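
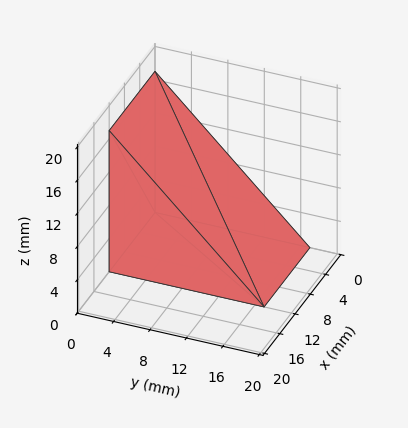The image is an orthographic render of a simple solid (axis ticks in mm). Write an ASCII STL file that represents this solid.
Reading the render: the shape is a wedge (ramp): 12 × 17 mm base, rising to 17 mm along the y=0 edge and sloping linearly to z=0 at y=17 (dimensions read to the nearest mm from the axis ticks). For the STL, each face is triangulated and given an outward normal.

solid part
  facet normal 0.0000 0.0000 -1.0000
    outer loop
      vertex 12.00 17.00 0.00
      vertex 12.00 0.00 0.00
      vertex 0.00 0.00 0.00
    endloop
  endfacet
  facet normal 0.0000 0.0000 -1.0000
    outer loop
      vertex 0.00 17.00 0.00
      vertex 12.00 17.00 0.00
      vertex 0.00 0.00 0.00
    endloop
  endfacet
  facet normal 0.0000 -1.0000 0.0000
    outer loop
      vertex 0.00 0.00 0.00
      vertex 12.00 0.00 0.00
      vertex 12.00 0.00 17.00
    endloop
  endfacet
  facet normal 0.0000 -1.0000 0.0000
    outer loop
      vertex 0.00 0.00 0.00
      vertex 12.00 0.00 17.00
      vertex 0.00 0.00 17.00
    endloop
  endfacet
  facet normal 0.0000 0.7071 0.7071
    outer loop
      vertex 0.00 0.00 17.00
      vertex 12.00 0.00 17.00
      vertex 12.00 17.00 0.00
    endloop
  endfacet
  facet normal 0.0000 0.7071 0.7071
    outer loop
      vertex 0.00 0.00 17.00
      vertex 12.00 17.00 0.00
      vertex 0.00 17.00 0.00
    endloop
  endfacet
  facet normal -1.0000 0.0000 0.0000
    outer loop
      vertex 0.00 0.00 17.00
      vertex 0.00 17.00 0.00
      vertex 0.00 0.00 0.00
    endloop
  endfacet
  facet normal 1.0000 0.0000 0.0000
    outer loop
      vertex 12.00 0.00 0.00
      vertex 12.00 17.00 0.00
      vertex 12.00 0.00 17.00
    endloop
  endfacet
endsolid part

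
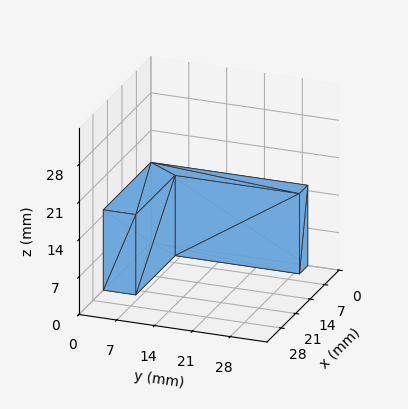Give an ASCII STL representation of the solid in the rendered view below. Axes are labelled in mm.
Reading the render: the shape is an L-shaped prism: outer 23 × 29 mm, arm thicknesses ≈ 6 mm (horizontal) and 4 mm (vertical), extruded 15 mm in z (dimensions read to the nearest mm from the axis ticks). For the STL, each face is triangulated and given an outward normal.

solid part
  facet normal 0.0000 0.0000 -1.0000
    outer loop
      vertex 23.00 6.00 0.00
      vertex 23.00 0.00 0.00
      vertex 0.00 0.00 0.00
    endloop
  endfacet
  facet normal 0.0000 0.0000 -1.0000
    outer loop
      vertex 4.00 6.00 0.00
      vertex 23.00 6.00 0.00
      vertex 0.00 0.00 0.00
    endloop
  endfacet
  facet normal 0.0000 0.0000 -1.0000
    outer loop
      vertex 4.00 29.00 0.00
      vertex 4.00 6.00 0.00
      vertex 0.00 0.00 0.00
    endloop
  endfacet
  facet normal 0.0000 0.0000 -1.0000
    outer loop
      vertex 0.00 29.00 0.00
      vertex 4.00 29.00 0.00
      vertex 0.00 0.00 0.00
    endloop
  endfacet
  facet normal 0.0000 0.0000 1.0000
    outer loop
      vertex 0.00 0.00 15.00
      vertex 23.00 0.00 15.00
      vertex 23.00 6.00 15.00
    endloop
  endfacet
  facet normal 0.0000 0.0000 1.0000
    outer loop
      vertex 0.00 0.00 15.00
      vertex 23.00 6.00 15.00
      vertex 4.00 6.00 15.00
    endloop
  endfacet
  facet normal 0.0000 0.0000 1.0000
    outer loop
      vertex 0.00 0.00 15.00
      vertex 4.00 6.00 15.00
      vertex 4.00 29.00 15.00
    endloop
  endfacet
  facet normal 0.0000 0.0000 1.0000
    outer loop
      vertex 0.00 0.00 15.00
      vertex 4.00 29.00 15.00
      vertex 0.00 29.00 15.00
    endloop
  endfacet
  facet normal 0.0000 -1.0000 0.0000
    outer loop
      vertex 0.00 0.00 0.00
      vertex 23.00 0.00 0.00
      vertex 23.00 0.00 15.00
    endloop
  endfacet
  facet normal 0.0000 -1.0000 0.0000
    outer loop
      vertex 0.00 0.00 0.00
      vertex 23.00 0.00 15.00
      vertex 0.00 0.00 15.00
    endloop
  endfacet
  facet normal 1.0000 0.0000 0.0000
    outer loop
      vertex 23.00 0.00 0.00
      vertex 23.00 6.00 0.00
      vertex 23.00 6.00 15.00
    endloop
  endfacet
  facet normal 1.0000 0.0000 0.0000
    outer loop
      vertex 23.00 0.00 0.00
      vertex 23.00 6.00 15.00
      vertex 23.00 0.00 15.00
    endloop
  endfacet
  facet normal 0.0000 1.0000 0.0000
    outer loop
      vertex 23.00 6.00 0.00
      vertex 4.00 6.00 0.00
      vertex 4.00 6.00 15.00
    endloop
  endfacet
  facet normal 0.0000 1.0000 0.0000
    outer loop
      vertex 23.00 6.00 0.00
      vertex 4.00 6.00 15.00
      vertex 23.00 6.00 15.00
    endloop
  endfacet
  facet normal 1.0000 0.0000 0.0000
    outer loop
      vertex 4.00 6.00 0.00
      vertex 4.00 29.00 0.00
      vertex 4.00 29.00 15.00
    endloop
  endfacet
  facet normal 1.0000 0.0000 0.0000
    outer loop
      vertex 4.00 6.00 0.00
      vertex 4.00 29.00 15.00
      vertex 4.00 6.00 15.00
    endloop
  endfacet
  facet normal 0.0000 1.0000 0.0000
    outer loop
      vertex 4.00 29.00 0.00
      vertex 0.00 29.00 0.00
      vertex 0.00 29.00 15.00
    endloop
  endfacet
  facet normal 0.0000 1.0000 0.0000
    outer loop
      vertex 4.00 29.00 0.00
      vertex 0.00 29.00 15.00
      vertex 4.00 29.00 15.00
    endloop
  endfacet
  facet normal -1.0000 0.0000 0.0000
    outer loop
      vertex 0.00 29.00 0.00
      vertex 0.00 0.00 0.00
      vertex 0.00 0.00 15.00
    endloop
  endfacet
  facet normal -1.0000 0.0000 0.0000
    outer loop
      vertex 0.00 29.00 0.00
      vertex 0.00 0.00 15.00
      vertex 0.00 29.00 15.00
    endloop
  endfacet
endsolid part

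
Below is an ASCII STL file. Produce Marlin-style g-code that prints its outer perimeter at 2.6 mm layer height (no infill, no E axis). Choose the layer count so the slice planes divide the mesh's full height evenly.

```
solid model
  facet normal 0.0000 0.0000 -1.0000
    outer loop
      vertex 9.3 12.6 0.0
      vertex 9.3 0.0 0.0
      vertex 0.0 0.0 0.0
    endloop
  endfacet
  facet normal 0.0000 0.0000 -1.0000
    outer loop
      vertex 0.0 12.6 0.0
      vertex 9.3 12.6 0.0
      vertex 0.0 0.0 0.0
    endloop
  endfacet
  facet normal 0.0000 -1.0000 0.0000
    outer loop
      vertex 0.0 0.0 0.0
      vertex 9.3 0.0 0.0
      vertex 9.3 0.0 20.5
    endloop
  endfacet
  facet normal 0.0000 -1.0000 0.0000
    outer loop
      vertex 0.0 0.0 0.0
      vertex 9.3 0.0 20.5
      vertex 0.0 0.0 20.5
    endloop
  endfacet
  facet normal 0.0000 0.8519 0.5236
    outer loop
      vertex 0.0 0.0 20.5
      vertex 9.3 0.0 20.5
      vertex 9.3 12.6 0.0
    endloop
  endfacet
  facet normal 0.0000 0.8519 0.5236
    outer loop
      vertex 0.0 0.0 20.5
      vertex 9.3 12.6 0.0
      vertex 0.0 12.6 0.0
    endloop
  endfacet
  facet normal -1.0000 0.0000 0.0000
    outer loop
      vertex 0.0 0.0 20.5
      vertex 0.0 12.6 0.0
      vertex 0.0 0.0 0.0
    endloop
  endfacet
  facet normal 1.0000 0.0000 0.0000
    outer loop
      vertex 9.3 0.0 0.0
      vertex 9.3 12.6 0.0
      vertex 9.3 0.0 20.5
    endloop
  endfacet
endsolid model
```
; perimeter-only toolpath
G21 ; units = mm
G90 ; absolute positioning
G28 ; home
; layer 1
G0 Z2.6
G0 X0.0 Y0.0
G1 X9.3 Y0.0
G1 X9.3 Y11.0
G1 X0.0 Y11.0
G1 X0.0 Y0.0
; layer 2
G0 Z5.1
G0 X0.0 Y0.0
G1 X9.3 Y0.0
G1 X9.3 Y9.4
G1 X0.0 Y9.4
G1 X0.0 Y0.0
; layer 3
G0 Z7.7
G0 X0.0 Y0.0
G1 X9.3 Y0.0
G1 X9.3 Y7.9
G1 X0.0 Y7.9
G1 X0.0 Y0.0
; layer 4
G0 Z10.2
G0 X0.0 Y0.0
G1 X9.3 Y0.0
G1 X9.3 Y6.3
G1 X0.0 Y6.3
G1 X0.0 Y0.0
; layer 5
G0 Z12.8
G0 X0.0 Y0.0
G1 X9.3 Y0.0
G1 X9.3 Y4.7
G1 X0.0 Y4.7
G1 X0.0 Y0.0
; layer 6
G0 Z15.4
G0 X0.0 Y0.0
G1 X9.3 Y0.0
G1 X9.3 Y3.1
G1 X0.0 Y3.1
G1 X0.0 Y0.0
; layer 7
G0 Z17.9
G0 X0.0 Y0.0
G1 X9.3 Y0.0
G1 X9.3 Y1.6
G1 X0.0 Y1.6
G1 X0.0 Y0.0
M2 ; end

The solid is a wedge (ramp): 9.3 × 12.6 mm base, rising to 20.5 mm along the y=0 edge and sloping linearly to z=0 at y=12.6. Slicing at Δz = 2.6 mm — 8 equal slices spanning the solid's height, so layer i sits at z = i·h/8 — gives 7 non-empty perimeters. Each is a 4-segment closed polygon; G0 lifts to the layer z and rapids to the start vertex, then G1 traces the edges. The cross-section shrinks linearly with z (the slice at the apex is degenerate and omitted).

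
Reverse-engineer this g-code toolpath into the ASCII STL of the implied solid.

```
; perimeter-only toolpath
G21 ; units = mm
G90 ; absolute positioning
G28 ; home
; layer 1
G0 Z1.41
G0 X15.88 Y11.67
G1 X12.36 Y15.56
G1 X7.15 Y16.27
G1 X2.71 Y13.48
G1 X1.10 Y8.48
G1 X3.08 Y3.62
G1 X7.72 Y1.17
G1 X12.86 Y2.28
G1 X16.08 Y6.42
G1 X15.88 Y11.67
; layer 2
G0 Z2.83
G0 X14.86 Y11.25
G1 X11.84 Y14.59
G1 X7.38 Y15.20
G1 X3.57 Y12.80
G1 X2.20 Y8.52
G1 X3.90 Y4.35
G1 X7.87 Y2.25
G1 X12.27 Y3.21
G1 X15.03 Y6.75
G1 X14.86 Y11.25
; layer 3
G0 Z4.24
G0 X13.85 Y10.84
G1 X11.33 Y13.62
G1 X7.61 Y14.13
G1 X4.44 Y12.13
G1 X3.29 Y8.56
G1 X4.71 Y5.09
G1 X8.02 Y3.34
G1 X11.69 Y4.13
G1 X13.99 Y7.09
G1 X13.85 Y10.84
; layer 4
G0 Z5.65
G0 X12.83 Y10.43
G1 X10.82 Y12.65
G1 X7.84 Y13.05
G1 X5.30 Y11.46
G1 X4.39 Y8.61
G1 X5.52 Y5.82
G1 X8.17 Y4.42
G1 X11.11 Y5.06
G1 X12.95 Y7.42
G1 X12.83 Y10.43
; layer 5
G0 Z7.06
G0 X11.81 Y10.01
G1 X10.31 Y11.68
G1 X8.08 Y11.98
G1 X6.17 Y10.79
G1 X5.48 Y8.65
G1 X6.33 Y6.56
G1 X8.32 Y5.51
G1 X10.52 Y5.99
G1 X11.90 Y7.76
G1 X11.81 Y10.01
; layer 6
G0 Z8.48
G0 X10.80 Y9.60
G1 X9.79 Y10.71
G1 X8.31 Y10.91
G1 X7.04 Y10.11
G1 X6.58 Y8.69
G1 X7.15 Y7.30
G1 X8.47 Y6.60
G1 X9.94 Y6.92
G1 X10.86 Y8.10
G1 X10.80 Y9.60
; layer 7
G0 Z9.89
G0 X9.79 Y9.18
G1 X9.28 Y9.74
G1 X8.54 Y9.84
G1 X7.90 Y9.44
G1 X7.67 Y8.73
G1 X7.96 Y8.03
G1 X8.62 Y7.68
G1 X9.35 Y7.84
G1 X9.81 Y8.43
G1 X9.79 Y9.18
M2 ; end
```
solid part
  facet normal 0.0000 0.0000 -1.0000
    outer loop
      vertex 6.92 17.34 0.00
      vertex 12.87 16.53 0.00
      vertex 16.89 12.08 0.00
    endloop
  endfacet
  facet normal 0.0000 0.0000 -1.0000
    outer loop
      vertex 1.84 14.15 0.00
      vertex 6.92 17.34 0.00
      vertex 16.89 12.08 0.00
    endloop
  endfacet
  facet normal 0.0000 0.0000 -1.0000
    outer loop
      vertex 0.01 8.44 0.00
      vertex 1.84 14.15 0.00
      vertex 16.89 12.08 0.00
    endloop
  endfacet
  facet normal 0.0000 0.0000 -1.0000
    outer loop
      vertex 2.27 2.88 0.00
      vertex 0.01 8.44 0.00
      vertex 16.89 12.08 0.00
    endloop
  endfacet
  facet normal 0.0000 0.0000 -1.0000
    outer loop
      vertex 7.57 0.08 0.00
      vertex 2.27 2.88 0.00
      vertex 16.89 12.08 0.00
    endloop
  endfacet
  facet normal 0.0000 0.0000 -1.0000
    outer loop
      vertex 13.44 1.35 0.00
      vertex 7.57 0.08 0.00
      vertex 16.89 12.08 0.00
    endloop
  endfacet
  facet normal 0.0000 0.0000 -1.0000
    outer loop
      vertex 17.12 6.08 0.00
      vertex 13.44 1.35 0.00
      vertex 16.89 12.08 0.00
    endloop
  endfacet
  facet normal 0.5995 0.5415 0.5894
    outer loop
      vertex 16.89 12.08 0.00
      vertex 12.87 16.53 0.00
      vertex 8.77 8.77 11.30
    endloop
  endfacet
  facet normal 0.1090 0.8005 0.5893
    outer loop
      vertex 12.87 16.53 0.00
      vertex 6.92 17.34 0.00
      vertex 8.77 8.77 11.30
    endloop
  endfacet
  facet normal -0.4297 0.6842 0.5893
    outer loop
      vertex 6.92 17.34 0.00
      vertex 1.84 14.15 0.00
      vertex 8.77 8.77 11.30
    endloop
  endfacet
  facet normal -0.7694 0.2466 0.5893
    outer loop
      vertex 1.84 14.15 0.00
      vertex 0.01 8.44 0.00
      vertex 8.77 8.77 11.30
    endloop
  endfacet
  facet normal -0.7485 -0.3043 0.5892
    outer loop
      vertex 0.01 8.44 0.00
      vertex 2.27 2.88 0.00
      vertex 8.77 8.77 11.30
    endloop
  endfacet
  facet normal -0.3774 -0.7143 0.5894
    outer loop
      vertex 2.27 2.88 0.00
      vertex 7.57 0.08 0.00
      vertex 8.77 8.77 11.30
    endloop
  endfacet
  facet normal 0.1709 -0.7897 0.5892
    outer loop
      vertex 7.57 0.08 0.00
      vertex 13.44 1.35 0.00
      vertex 8.77 8.77 11.30
    endloop
  endfacet
  facet normal 0.6377 -0.4961 0.5893
    outer loop
      vertex 13.44 1.35 0.00
      vertex 17.12 6.08 0.00
      vertex 8.77 8.77 11.30
    endloop
  endfacet
  facet normal 0.8074 0.0309 0.5892
    outer loop
      vertex 17.12 6.08 0.00
      vertex 16.89 12.08 0.00
      vertex 8.77 8.77 11.30
    endloop
  endfacet
endsolid part

The G0 Z moves step by Δz≈1.41 mm. The G1 loops shrink linearly with z, so the solid tapers from its base footprint up to z≈11.3. Closing with a flat bottom cap and the tapered top and triangulating gives 16 facets — a regular 9-sided pyramid, base circumscribed radius ≈ 8.77 mm, apex at z ≈ 11.3 mm.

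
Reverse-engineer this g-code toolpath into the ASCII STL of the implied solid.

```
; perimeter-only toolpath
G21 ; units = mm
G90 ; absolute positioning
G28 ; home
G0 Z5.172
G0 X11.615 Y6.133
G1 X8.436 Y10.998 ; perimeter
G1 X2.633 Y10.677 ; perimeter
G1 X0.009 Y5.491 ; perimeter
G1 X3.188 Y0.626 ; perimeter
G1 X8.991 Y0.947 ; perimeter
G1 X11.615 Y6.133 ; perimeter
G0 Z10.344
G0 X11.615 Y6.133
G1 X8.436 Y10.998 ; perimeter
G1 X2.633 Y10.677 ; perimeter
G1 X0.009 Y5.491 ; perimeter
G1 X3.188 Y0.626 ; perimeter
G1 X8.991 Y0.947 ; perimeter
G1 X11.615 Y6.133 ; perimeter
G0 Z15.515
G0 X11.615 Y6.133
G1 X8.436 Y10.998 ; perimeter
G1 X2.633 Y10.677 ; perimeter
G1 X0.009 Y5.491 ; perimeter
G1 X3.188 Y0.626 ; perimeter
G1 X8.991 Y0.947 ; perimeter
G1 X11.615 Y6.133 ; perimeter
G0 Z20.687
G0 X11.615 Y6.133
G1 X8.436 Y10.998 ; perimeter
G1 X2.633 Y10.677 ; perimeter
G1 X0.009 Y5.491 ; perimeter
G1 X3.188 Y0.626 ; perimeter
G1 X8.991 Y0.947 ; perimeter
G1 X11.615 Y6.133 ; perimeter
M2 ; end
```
solid part
  facet normal 0.0000 0.0000 -1.0000
    outer loop
      vertex 2.633 10.677 0.000
      vertex 8.436 10.998 0.000
      vertex 11.615 6.133 0.000
    endloop
  endfacet
  facet normal 0.0000 0.0000 -1.0000
    outer loop
      vertex 0.009 5.491 0.000
      vertex 2.633 10.677 0.000
      vertex 11.615 6.133 0.000
    endloop
  endfacet
  facet normal 0.0000 0.0000 -1.0000
    outer loop
      vertex 3.188 0.626 0.000
      vertex 0.009 5.491 0.000
      vertex 11.615 6.133 0.000
    endloop
  endfacet
  facet normal 0.0000 0.0000 -1.0000
    outer loop
      vertex 8.991 0.947 0.000
      vertex 3.188 0.626 0.000
      vertex 11.615 6.133 0.000
    endloop
  endfacet
  facet normal 0.0000 0.0000 1.0000
    outer loop
      vertex 11.615 6.133 20.687
      vertex 8.436 10.998 20.687
      vertex 2.633 10.677 20.687
    endloop
  endfacet
  facet normal 0.0000 0.0000 1.0000
    outer loop
      vertex 11.615 6.133 20.687
      vertex 2.633 10.677 20.687
      vertex 0.009 5.491 20.687
    endloop
  endfacet
  facet normal 0.0000 0.0000 1.0000
    outer loop
      vertex 11.615 6.133 20.687
      vertex 0.009 5.491 20.687
      vertex 3.188 0.626 20.687
    endloop
  endfacet
  facet normal 0.0000 0.0000 1.0000
    outer loop
      vertex 11.615 6.133 20.687
      vertex 3.188 0.626 20.687
      vertex 8.991 0.947 20.687
    endloop
  endfacet
  facet normal 0.8371 0.5470 0.0000
    outer loop
      vertex 11.615 6.133 0.000
      vertex 8.436 10.998 0.000
      vertex 8.436 10.998 20.687
    endloop
  endfacet
  facet normal 0.8371 0.5470 0.0000
    outer loop
      vertex 11.615 6.133 0.000
      vertex 8.436 10.998 20.687
      vertex 11.615 6.133 20.687
    endloop
  endfacet
  facet normal -0.0552 0.9985 0.0000
    outer loop
      vertex 8.436 10.998 0.000
      vertex 2.633 10.677 0.000
      vertex 2.633 10.677 20.687
    endloop
  endfacet
  facet normal -0.0552 0.9985 0.0000
    outer loop
      vertex 8.436 10.998 0.000
      vertex 2.633 10.677 20.687
      vertex 8.436 10.998 20.687
    endloop
  endfacet
  facet normal -0.8923 0.4515 0.0000
    outer loop
      vertex 2.633 10.677 0.000
      vertex 0.009 5.491 0.000
      vertex 0.009 5.491 20.687
    endloop
  endfacet
  facet normal -0.8923 0.4515 0.0000
    outer loop
      vertex 2.633 10.677 0.000
      vertex 0.009 5.491 20.687
      vertex 2.633 10.677 20.687
    endloop
  endfacet
  facet normal -0.8371 -0.5470 0.0000
    outer loop
      vertex 0.009 5.491 0.000
      vertex 3.188 0.626 0.000
      vertex 3.188 0.626 20.687
    endloop
  endfacet
  facet normal -0.8371 -0.5470 0.0000
    outer loop
      vertex 0.009 5.491 0.000
      vertex 3.188 0.626 20.687
      vertex 0.009 5.491 20.687
    endloop
  endfacet
  facet normal 0.0552 -0.9985 0.0000
    outer loop
      vertex 3.188 0.626 0.000
      vertex 8.991 0.947 0.000
      vertex 8.991 0.947 20.687
    endloop
  endfacet
  facet normal 0.0552 -0.9985 0.0000
    outer loop
      vertex 3.188 0.626 0.000
      vertex 8.991 0.947 20.687
      vertex 3.188 0.626 20.687
    endloop
  endfacet
  facet normal 0.8923 -0.4515 0.0000
    outer loop
      vertex 8.991 0.947 0.000
      vertex 11.615 6.133 0.000
      vertex 11.615 6.133 20.687
    endloop
  endfacet
  facet normal 0.8923 -0.4515 0.0000
    outer loop
      vertex 8.991 0.947 0.000
      vertex 11.615 6.133 20.687
      vertex 8.991 0.947 20.687
    endloop
  endfacet
endsolid part

The G0 Z moves step by Δz≈5.172 mm. Every layer's G1 loop is the same polygon, so the solid is a straight extrusion of it from z=0 to z≈20.7. Closing with flat bottom and top caps and triangulating gives 20 facets — a regular 6-sided prism (a cylinder approximated with 6 flat sides), circumscribed radius ≈ 5.81 mm, height ≈ 20.7 mm.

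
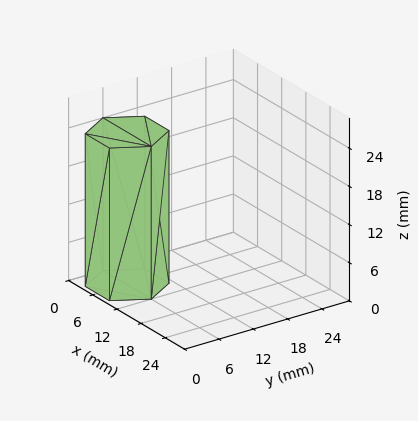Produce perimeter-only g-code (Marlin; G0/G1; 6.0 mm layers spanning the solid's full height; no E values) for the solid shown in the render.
Reading the render: the shape is a regular 6-sided prism (a cylinder approximated with 6 flat sides), circumscribed radius ≈ 6 mm, height ≈ 24 mm (dimensions read to the nearest mm from the axis ticks). For the g-code, the solid's height is divided into equal slices at the stated Δz and each level perimeter traced with G1 moves after a G0 lift.

; perimeter-only toolpath
G21 ; units = mm
G90 ; absolute positioning
G28 ; home
; layer 1
G0 Z6.0
G0 X12.0 Y6.0
G1 X9.0 Y11.2
G1 X3.0 Y11.2
G1 X0.0 Y6.0
G1 X3.0 Y0.8
G1 X9.0 Y0.8
G1 X12.0 Y6.0
; layer 2
G0 Z12.0
G0 X12.0 Y6.0
G1 X9.0 Y11.2
G1 X3.0 Y11.2
G1 X0.0 Y6.0
G1 X3.0 Y0.8
G1 X9.0 Y0.8
G1 X12.0 Y6.0
; layer 3
G0 Z18.0
G0 X12.0 Y6.0
G1 X9.0 Y11.2
G1 X3.0 Y11.2
G1 X0.0 Y6.0
G1 X3.0 Y0.8
G1 X9.0 Y0.8
G1 X12.0 Y6.0
; layer 4
G0 Z24.0
G0 X12.0 Y6.0
G1 X9.0 Y11.2
G1 X3.0 Y11.2
G1 X0.0 Y6.0
G1 X3.0 Y0.8
G1 X9.0 Y0.8
G1 X12.0 Y6.0
M2 ; end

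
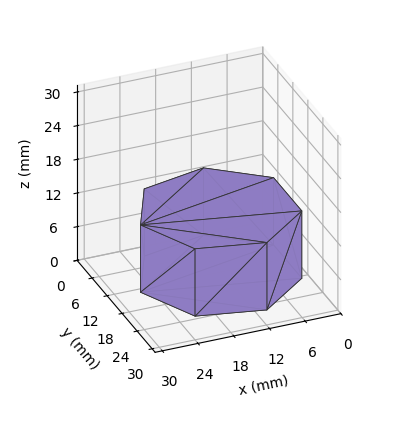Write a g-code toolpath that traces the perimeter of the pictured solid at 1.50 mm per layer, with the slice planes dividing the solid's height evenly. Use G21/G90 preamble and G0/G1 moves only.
Reading the render: the shape is a regular 7-sided prism (a cylinder approximated with 7 flat sides), circumscribed radius ≈ 13 mm, height ≈ 12 mm (dimensions read to the nearest mm from the axis ticks). For the g-code, the solid's height is divided into equal slices at the stated Δz and each level perimeter traced with G1 moves after a G0 lift.

; perimeter-only toolpath
G21 ; units = mm
G90 ; absolute positioning
G28 ; home
; layer 1
G0 Z1.50
G0 X26.00 Y13.00
G1 X21.11 Y23.16
G1 X10.11 Y25.67
G1 X1.29 Y18.64
G1 X1.29 Y7.36
G1 X10.11 Y0.33
G1 X21.11 Y2.84
G1 X26.00 Y13.00
; layer 2
G0 Z3.00
G0 X26.00 Y13.00
G1 X21.11 Y23.16
G1 X10.11 Y25.67
G1 X1.29 Y18.64
G1 X1.29 Y7.36
G1 X10.11 Y0.33
G1 X21.11 Y2.84
G1 X26.00 Y13.00
; layer 3
G0 Z4.50
G0 X26.00 Y13.00
G1 X21.11 Y23.16
G1 X10.11 Y25.67
G1 X1.29 Y18.64
G1 X1.29 Y7.36
G1 X10.11 Y0.33
G1 X21.11 Y2.84
G1 X26.00 Y13.00
; layer 4
G0 Z6.00
G0 X26.00 Y13.00
G1 X21.11 Y23.16
G1 X10.11 Y25.67
G1 X1.29 Y18.64
G1 X1.29 Y7.36
G1 X10.11 Y0.33
G1 X21.11 Y2.84
G1 X26.00 Y13.00
; layer 5
G0 Z7.50
G0 X26.00 Y13.00
G1 X21.11 Y23.16
G1 X10.11 Y25.67
G1 X1.29 Y18.64
G1 X1.29 Y7.36
G1 X10.11 Y0.33
G1 X21.11 Y2.84
G1 X26.00 Y13.00
; layer 6
G0 Z9.00
G0 X26.00 Y13.00
G1 X21.11 Y23.16
G1 X10.11 Y25.67
G1 X1.29 Y18.64
G1 X1.29 Y7.36
G1 X10.11 Y0.33
G1 X21.11 Y2.84
G1 X26.00 Y13.00
; layer 7
G0 Z10.50
G0 X26.00 Y13.00
G1 X21.11 Y23.16
G1 X10.11 Y25.67
G1 X1.29 Y18.64
G1 X1.29 Y7.36
G1 X10.11 Y0.33
G1 X21.11 Y2.84
G1 X26.00 Y13.00
; layer 8
G0 Z12.00
G0 X26.00 Y13.00
G1 X21.11 Y23.16
G1 X10.11 Y25.67
G1 X1.29 Y18.64
G1 X1.29 Y7.36
G1 X10.11 Y0.33
G1 X21.11 Y2.84
G1 X26.00 Y13.00
M2 ; end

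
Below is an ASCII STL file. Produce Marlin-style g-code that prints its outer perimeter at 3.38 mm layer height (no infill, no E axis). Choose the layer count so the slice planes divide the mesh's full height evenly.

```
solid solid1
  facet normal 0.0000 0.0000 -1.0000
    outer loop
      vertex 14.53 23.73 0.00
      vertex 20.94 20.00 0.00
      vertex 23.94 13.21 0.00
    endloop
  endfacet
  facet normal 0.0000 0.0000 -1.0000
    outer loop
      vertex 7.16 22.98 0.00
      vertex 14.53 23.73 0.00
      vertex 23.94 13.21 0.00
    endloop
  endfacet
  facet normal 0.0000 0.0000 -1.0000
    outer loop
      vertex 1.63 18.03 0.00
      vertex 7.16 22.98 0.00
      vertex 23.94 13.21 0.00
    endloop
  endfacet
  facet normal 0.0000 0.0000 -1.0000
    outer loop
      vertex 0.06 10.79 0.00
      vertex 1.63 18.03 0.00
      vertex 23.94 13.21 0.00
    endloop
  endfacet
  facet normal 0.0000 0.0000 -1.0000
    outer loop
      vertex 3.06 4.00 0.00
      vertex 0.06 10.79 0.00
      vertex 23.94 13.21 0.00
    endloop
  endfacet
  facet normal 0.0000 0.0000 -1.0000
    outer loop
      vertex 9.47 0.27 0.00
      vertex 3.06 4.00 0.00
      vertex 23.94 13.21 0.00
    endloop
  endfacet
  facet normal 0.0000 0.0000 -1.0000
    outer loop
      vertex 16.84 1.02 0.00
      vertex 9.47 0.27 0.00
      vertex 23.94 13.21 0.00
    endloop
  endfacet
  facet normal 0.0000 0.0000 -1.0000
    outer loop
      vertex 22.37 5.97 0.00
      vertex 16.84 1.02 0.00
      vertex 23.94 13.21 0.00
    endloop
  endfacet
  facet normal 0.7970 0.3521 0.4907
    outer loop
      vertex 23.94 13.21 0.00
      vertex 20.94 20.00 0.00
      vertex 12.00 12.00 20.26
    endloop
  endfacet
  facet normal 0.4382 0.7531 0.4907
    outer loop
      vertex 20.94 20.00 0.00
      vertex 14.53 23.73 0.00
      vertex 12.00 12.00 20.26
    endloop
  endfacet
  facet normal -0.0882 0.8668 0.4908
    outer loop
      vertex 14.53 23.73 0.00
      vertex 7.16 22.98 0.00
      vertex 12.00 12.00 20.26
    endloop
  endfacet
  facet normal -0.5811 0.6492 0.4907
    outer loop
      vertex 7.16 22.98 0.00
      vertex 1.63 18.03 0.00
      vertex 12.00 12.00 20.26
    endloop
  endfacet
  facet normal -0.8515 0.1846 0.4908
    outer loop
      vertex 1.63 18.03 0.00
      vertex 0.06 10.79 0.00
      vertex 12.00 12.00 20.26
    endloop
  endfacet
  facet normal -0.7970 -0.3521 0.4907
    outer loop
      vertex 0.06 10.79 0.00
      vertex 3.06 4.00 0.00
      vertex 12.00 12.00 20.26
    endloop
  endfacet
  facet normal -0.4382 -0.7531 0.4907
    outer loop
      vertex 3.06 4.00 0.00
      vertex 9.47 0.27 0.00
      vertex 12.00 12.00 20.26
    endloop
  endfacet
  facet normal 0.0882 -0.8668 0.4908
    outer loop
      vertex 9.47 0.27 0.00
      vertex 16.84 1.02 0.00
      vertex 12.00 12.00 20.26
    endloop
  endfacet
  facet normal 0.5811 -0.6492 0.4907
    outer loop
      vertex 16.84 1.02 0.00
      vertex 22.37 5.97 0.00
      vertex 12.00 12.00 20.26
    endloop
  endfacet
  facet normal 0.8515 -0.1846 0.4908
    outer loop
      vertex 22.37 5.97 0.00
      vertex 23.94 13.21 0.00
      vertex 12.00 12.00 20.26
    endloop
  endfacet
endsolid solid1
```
; perimeter-only toolpath
G21 ; units = mm
G90 ; absolute positioning
G28 ; home
; layer 1
G0 Z3.38
G0 X21.95 Y13.01
G1 X19.45 Y18.67
G1 X14.11 Y21.78
G1 X7.97 Y21.15
G1 X3.36 Y17.03
G1 X2.05 Y10.99
G1 X4.55 Y5.33
G1 X9.89 Y2.22
G1 X16.03 Y2.85
G1 X20.64 Y6.97
G1 X21.95 Y13.01
; layer 2
G0 Z6.75
G0 X19.96 Y12.81
G1 X17.96 Y17.33
G1 X13.69 Y19.82
G1 X8.77 Y19.32
G1 X5.09 Y16.02
G1 X4.04 Y11.19
G1 X6.04 Y6.67
G1 X10.31 Y4.18
G1 X15.23 Y4.68
G1 X18.91 Y7.98
G1 X19.96 Y12.81
; layer 3
G0 Z10.13
G0 X17.97 Y12.61
G1 X16.47 Y16.00
G1 X13.27 Y17.87
G1 X9.58 Y17.49
G1 X6.81 Y15.02
G1 X6.03 Y11.39
G1 X7.53 Y8.00
G1 X10.73 Y6.13
G1 X14.42 Y6.51
G1 X17.19 Y8.98
G1 X17.97 Y12.61
; layer 4
G0 Z13.51
G0 X15.98 Y12.40
G1 X14.98 Y14.67
G1 X12.84 Y15.91
G1 X10.39 Y15.66
G1 X8.54 Y14.01
G1 X8.02 Y11.60
G1 X9.02 Y9.33
G1 X11.16 Y8.09
G1 X13.61 Y8.34
G1 X15.46 Y9.99
G1 X15.98 Y12.40
; layer 5
G0 Z16.88
G0 X13.99 Y12.20
G1 X13.49 Y13.33
G1 X12.42 Y13.96
G1 X11.19 Y13.83
G1 X10.27 Y13.01
G1 X10.01 Y11.80
G1 X10.51 Y10.67
G1 X11.58 Y10.04
G1 X12.81 Y10.17
G1 X13.73 Y11.00
G1 X13.99 Y12.20
M2 ; end

The solid is a regular 10-sided pyramid, base circumscribed radius ≈ 12 mm, apex at z ≈ 20.3 mm. Slicing at Δz = 3.38 mm — 6 equal slices spanning the solid's height, so layer i sits at z = i·h/6 — gives 5 non-empty perimeters. Each is a 10-segment closed polygon; G0 lifts to the layer z and rapids to the start vertex, then G1 traces the edges. The cross-section shrinks linearly with z (the slice at the apex is degenerate and omitted).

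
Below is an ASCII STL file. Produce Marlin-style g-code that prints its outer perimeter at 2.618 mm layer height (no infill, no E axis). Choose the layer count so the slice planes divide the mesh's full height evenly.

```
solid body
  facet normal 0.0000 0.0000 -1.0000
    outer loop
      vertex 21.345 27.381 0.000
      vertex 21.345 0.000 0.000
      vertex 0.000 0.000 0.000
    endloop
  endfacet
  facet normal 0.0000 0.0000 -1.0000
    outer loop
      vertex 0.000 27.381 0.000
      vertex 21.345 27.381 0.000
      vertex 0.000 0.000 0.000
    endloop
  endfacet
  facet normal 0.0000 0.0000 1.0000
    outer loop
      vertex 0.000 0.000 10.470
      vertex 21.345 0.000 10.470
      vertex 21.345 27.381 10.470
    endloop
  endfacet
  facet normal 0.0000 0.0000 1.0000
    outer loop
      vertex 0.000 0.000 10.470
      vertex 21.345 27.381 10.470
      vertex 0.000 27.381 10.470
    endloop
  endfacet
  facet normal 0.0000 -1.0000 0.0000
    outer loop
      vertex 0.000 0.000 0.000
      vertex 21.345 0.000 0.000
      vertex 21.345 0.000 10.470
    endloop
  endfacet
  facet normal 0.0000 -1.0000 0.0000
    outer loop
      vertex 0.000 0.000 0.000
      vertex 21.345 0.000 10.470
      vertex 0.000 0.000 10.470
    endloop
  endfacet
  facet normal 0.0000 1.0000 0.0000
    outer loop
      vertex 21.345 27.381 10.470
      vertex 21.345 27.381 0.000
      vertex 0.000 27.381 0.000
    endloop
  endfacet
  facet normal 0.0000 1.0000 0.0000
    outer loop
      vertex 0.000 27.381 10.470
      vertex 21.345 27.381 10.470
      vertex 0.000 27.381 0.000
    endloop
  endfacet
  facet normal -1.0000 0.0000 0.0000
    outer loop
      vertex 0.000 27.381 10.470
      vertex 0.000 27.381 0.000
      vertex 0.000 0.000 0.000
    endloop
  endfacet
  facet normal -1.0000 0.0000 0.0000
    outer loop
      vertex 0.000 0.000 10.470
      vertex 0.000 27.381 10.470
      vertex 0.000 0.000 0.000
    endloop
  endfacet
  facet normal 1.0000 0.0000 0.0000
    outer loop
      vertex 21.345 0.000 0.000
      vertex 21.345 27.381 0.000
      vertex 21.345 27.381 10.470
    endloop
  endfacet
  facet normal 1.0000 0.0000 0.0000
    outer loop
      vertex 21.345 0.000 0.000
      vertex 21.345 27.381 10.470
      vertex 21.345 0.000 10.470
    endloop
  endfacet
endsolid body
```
; perimeter-only toolpath
G21 ; units = mm
G90 ; absolute positioning
G28 ; home
; layer 1
G0 Z2.618
G0 X0.000 Y0.000
G1 X21.345 Y0.000
G1 X21.345 Y27.381
G1 X0.000 Y27.381
G1 X0.000 Y0.000
; layer 2
G0 Z5.235
G0 X0.000 Y0.000
G1 X21.345 Y0.000
G1 X21.345 Y27.381
G1 X0.000 Y27.381
G1 X0.000 Y0.000
; layer 3
G0 Z7.853
G0 X0.000 Y0.000
G1 X21.345 Y0.000
G1 X21.345 Y27.381
G1 X0.000 Y27.381
G1 X0.000 Y0.000
; layer 4
G0 Z10.470
G0 X0.000 Y0.000
G1 X21.345 Y0.000
G1 X21.345 Y27.381
G1 X0.000 Y27.381
G1 X0.000 Y0.000
M2 ; end

The solid is a rectangular box, roughly 21.3 × 27.4 mm footprint and 10.5 mm tall. Slicing at Δz = 2.618 mm — 4 equal slices spanning the solid's height, so layer i sits at z = i·h/4 — gives 4 non-empty perimeters. Each is a 4-segment closed polygon; G0 lifts to the layer z and rapids to the start vertex, then G1 traces the edges.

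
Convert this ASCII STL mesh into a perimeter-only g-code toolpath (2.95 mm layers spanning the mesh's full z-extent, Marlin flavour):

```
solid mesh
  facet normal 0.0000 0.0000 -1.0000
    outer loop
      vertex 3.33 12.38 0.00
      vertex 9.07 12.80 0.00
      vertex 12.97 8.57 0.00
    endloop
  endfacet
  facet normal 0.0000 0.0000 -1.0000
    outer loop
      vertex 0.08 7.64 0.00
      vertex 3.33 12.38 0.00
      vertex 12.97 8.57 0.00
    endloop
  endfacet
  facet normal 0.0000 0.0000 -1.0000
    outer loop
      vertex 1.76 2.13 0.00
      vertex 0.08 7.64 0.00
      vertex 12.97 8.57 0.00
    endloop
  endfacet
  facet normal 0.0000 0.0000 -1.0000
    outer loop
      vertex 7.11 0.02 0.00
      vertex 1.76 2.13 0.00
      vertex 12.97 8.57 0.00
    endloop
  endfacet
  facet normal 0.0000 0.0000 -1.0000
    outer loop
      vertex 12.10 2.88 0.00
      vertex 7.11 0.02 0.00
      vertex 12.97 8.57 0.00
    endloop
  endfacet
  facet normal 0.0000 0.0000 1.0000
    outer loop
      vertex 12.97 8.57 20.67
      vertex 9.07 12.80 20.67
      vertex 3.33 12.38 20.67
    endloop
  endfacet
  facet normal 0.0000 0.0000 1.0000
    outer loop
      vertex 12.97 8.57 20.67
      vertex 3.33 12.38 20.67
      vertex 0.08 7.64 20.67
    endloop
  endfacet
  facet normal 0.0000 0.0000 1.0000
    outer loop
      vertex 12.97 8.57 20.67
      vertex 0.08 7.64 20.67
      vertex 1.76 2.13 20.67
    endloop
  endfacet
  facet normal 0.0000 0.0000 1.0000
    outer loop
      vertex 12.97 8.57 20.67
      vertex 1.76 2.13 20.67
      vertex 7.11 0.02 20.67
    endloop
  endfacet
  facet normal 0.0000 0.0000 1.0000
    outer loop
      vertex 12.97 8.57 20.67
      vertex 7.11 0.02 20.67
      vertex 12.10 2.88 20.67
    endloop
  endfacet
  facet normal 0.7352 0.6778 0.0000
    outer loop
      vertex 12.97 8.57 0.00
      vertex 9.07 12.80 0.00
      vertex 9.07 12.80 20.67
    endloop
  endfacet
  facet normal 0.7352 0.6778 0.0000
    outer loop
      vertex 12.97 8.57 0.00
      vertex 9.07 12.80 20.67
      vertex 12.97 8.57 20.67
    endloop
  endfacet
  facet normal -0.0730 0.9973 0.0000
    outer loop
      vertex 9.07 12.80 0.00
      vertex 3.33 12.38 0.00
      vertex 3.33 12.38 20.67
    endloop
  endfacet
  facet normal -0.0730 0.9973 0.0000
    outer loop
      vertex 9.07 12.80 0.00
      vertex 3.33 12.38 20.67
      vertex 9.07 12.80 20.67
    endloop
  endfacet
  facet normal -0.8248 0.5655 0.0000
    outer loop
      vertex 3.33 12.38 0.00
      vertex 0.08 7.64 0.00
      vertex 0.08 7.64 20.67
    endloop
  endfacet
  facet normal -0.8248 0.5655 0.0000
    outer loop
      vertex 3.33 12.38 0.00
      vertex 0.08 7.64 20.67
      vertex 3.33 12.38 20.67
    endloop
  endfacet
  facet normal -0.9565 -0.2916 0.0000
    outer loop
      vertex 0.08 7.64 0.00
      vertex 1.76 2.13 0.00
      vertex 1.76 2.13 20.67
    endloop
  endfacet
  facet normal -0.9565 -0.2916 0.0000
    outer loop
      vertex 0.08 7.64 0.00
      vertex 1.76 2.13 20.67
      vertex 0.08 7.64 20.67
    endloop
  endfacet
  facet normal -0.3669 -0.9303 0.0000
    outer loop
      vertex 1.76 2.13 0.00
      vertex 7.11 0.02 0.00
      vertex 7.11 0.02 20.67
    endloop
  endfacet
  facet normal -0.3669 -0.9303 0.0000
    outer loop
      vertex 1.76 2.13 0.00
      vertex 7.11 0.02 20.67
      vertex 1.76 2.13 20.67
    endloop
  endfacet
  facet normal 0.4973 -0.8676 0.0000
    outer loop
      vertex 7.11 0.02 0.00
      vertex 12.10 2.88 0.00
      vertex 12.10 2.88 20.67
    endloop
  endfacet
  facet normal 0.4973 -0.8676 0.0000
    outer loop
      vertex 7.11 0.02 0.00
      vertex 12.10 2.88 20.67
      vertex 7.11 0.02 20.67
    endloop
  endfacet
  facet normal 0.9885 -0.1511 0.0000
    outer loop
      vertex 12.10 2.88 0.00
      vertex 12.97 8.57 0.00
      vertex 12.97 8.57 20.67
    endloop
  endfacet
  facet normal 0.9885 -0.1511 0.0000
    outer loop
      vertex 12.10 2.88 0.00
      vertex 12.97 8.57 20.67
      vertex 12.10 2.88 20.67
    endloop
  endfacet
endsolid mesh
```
; perimeter-only toolpath
G21 ; units = mm
G90 ; absolute positioning
G28 ; home
; layer 1
G0 Z2.95
G0 X12.97 Y8.57
G1 X9.07 Y12.80
G1 X3.33 Y12.38
G1 X0.08 Y7.64
G1 X1.76 Y2.13
G1 X7.11 Y0.02
G1 X12.10 Y2.88
G1 X12.97 Y8.57
; layer 2
G0 Z5.91
G0 X12.97 Y8.57
G1 X9.07 Y12.80
G1 X3.33 Y12.38
G1 X0.08 Y7.64
G1 X1.76 Y2.13
G1 X7.11 Y0.02
G1 X12.10 Y2.88
G1 X12.97 Y8.57
; layer 3
G0 Z8.86
G0 X12.97 Y8.57
G1 X9.07 Y12.80
G1 X3.33 Y12.38
G1 X0.08 Y7.64
G1 X1.76 Y2.13
G1 X7.11 Y0.02
G1 X12.10 Y2.88
G1 X12.97 Y8.57
; layer 4
G0 Z11.81
G0 X12.97 Y8.57
G1 X9.07 Y12.80
G1 X3.33 Y12.38
G1 X0.08 Y7.64
G1 X1.76 Y2.13
G1 X7.11 Y0.02
G1 X12.10 Y2.88
G1 X12.97 Y8.57
; layer 5
G0 Z14.76
G0 X12.97 Y8.57
G1 X9.07 Y12.80
G1 X3.33 Y12.38
G1 X0.08 Y7.64
G1 X1.76 Y2.13
G1 X7.11 Y0.02
G1 X12.10 Y2.88
G1 X12.97 Y8.57
; layer 6
G0 Z17.72
G0 X12.97 Y8.57
G1 X9.07 Y12.80
G1 X3.33 Y12.38
G1 X0.08 Y7.64
G1 X1.76 Y2.13
G1 X7.11 Y0.02
G1 X12.10 Y2.88
G1 X12.97 Y8.57
; layer 7
G0 Z20.67
G0 X12.97 Y8.57
G1 X9.07 Y12.80
G1 X3.33 Y12.38
G1 X0.08 Y7.64
G1 X1.76 Y2.13
G1 X7.11 Y0.02
G1 X12.10 Y2.88
G1 X12.97 Y8.57
M2 ; end

The solid is a regular 7-sided prism (a cylinder approximated with 7 flat sides), circumscribed radius ≈ 6.63 mm, height ≈ 20.7 mm. Slicing at Δz = 2.95 mm — 7 equal slices spanning the solid's height, so layer i sits at z = i·h/7 — gives 7 non-empty perimeters. Each is a 7-segment closed polygon; G0 lifts to the layer z and rapids to the start vertex, then G1 traces the edges.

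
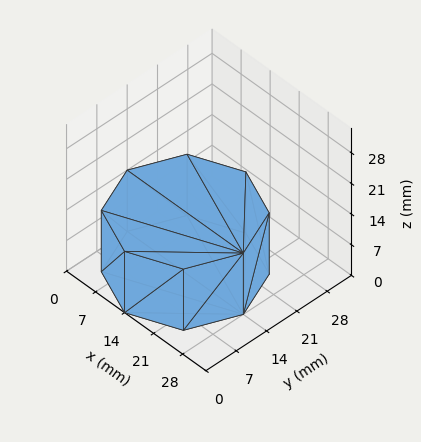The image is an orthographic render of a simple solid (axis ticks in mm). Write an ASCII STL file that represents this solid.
Reading the render: the shape is a regular 8-sided prism (a cylinder approximated with 8 flat sides), circumscribed radius ≈ 14 mm, height ≈ 14 mm (dimensions read to the nearest mm from the axis ticks). For the STL, each face is triangulated and given an outward normal.

solid part
  facet normal 0.0000 0.0000 -1.0000
    outer loop
      vertex 14.00 28.00 0.00
      vertex 23.90 23.90 0.00
      vertex 28.00 14.00 0.00
    endloop
  endfacet
  facet normal 0.0000 0.0000 -1.0000
    outer loop
      vertex 4.10 23.90 0.00
      vertex 14.00 28.00 0.00
      vertex 28.00 14.00 0.00
    endloop
  endfacet
  facet normal 0.0000 0.0000 -1.0000
    outer loop
      vertex 0.00 14.00 0.00
      vertex 4.10 23.90 0.00
      vertex 28.00 14.00 0.00
    endloop
  endfacet
  facet normal 0.0000 0.0000 -1.0000
    outer loop
      vertex 4.10 4.10 0.00
      vertex 0.00 14.00 0.00
      vertex 28.00 14.00 0.00
    endloop
  endfacet
  facet normal 0.0000 0.0000 -1.0000
    outer loop
      vertex 14.00 0.00 0.00
      vertex 4.10 4.10 0.00
      vertex 28.00 14.00 0.00
    endloop
  endfacet
  facet normal 0.0000 0.0000 -1.0000
    outer loop
      vertex 23.90 4.10 0.00
      vertex 14.00 0.00 0.00
      vertex 28.00 14.00 0.00
    endloop
  endfacet
  facet normal 0.0000 0.0000 1.0000
    outer loop
      vertex 28.00 14.00 14.00
      vertex 23.90 23.90 14.00
      vertex 14.00 28.00 14.00
    endloop
  endfacet
  facet normal 0.0000 0.0000 1.0000
    outer loop
      vertex 28.00 14.00 14.00
      vertex 14.00 28.00 14.00
      vertex 4.10 23.90 14.00
    endloop
  endfacet
  facet normal 0.0000 0.0000 1.0000
    outer loop
      vertex 28.00 14.00 14.00
      vertex 4.10 23.90 14.00
      vertex 0.00 14.00 14.00
    endloop
  endfacet
  facet normal 0.0000 0.0000 1.0000
    outer loop
      vertex 28.00 14.00 14.00
      vertex 0.00 14.00 14.00
      vertex 4.10 4.10 14.00
    endloop
  endfacet
  facet normal 0.0000 0.0000 1.0000
    outer loop
      vertex 28.00 14.00 14.00
      vertex 4.10 4.10 14.00
      vertex 14.00 0.00 14.00
    endloop
  endfacet
  facet normal 0.0000 0.0000 1.0000
    outer loop
      vertex 28.00 14.00 14.00
      vertex 14.00 0.00 14.00
      vertex 23.90 4.10 14.00
    endloop
  endfacet
  facet normal 0.9239 0.3826 0.0000
    outer loop
      vertex 28.00 14.00 0.00
      vertex 23.90 23.90 0.00
      vertex 23.90 23.90 14.00
    endloop
  endfacet
  facet normal 0.9239 0.3826 0.0000
    outer loop
      vertex 28.00 14.00 0.00
      vertex 23.90 23.90 14.00
      vertex 28.00 14.00 14.00
    endloop
  endfacet
  facet normal 0.3826 0.9239 0.0000
    outer loop
      vertex 23.90 23.90 0.00
      vertex 14.00 28.00 0.00
      vertex 14.00 28.00 14.00
    endloop
  endfacet
  facet normal 0.3826 0.9239 0.0000
    outer loop
      vertex 23.90 23.90 0.00
      vertex 14.00 28.00 14.00
      vertex 23.90 23.90 14.00
    endloop
  endfacet
  facet normal -0.3826 0.9239 0.0000
    outer loop
      vertex 14.00 28.00 0.00
      vertex 4.10 23.90 0.00
      vertex 4.10 23.90 14.00
    endloop
  endfacet
  facet normal -0.3826 0.9239 0.0000
    outer loop
      vertex 14.00 28.00 0.00
      vertex 4.10 23.90 14.00
      vertex 14.00 28.00 14.00
    endloop
  endfacet
  facet normal -0.9239 0.3826 0.0000
    outer loop
      vertex 4.10 23.90 0.00
      vertex 0.00 14.00 0.00
      vertex 0.00 14.00 14.00
    endloop
  endfacet
  facet normal -0.9239 0.3826 0.0000
    outer loop
      vertex 4.10 23.90 0.00
      vertex 0.00 14.00 14.00
      vertex 4.10 23.90 14.00
    endloop
  endfacet
  facet normal -0.9239 -0.3826 0.0000
    outer loop
      vertex 0.00 14.00 0.00
      vertex 4.10 4.10 0.00
      vertex 4.10 4.10 14.00
    endloop
  endfacet
  facet normal -0.9239 -0.3826 0.0000
    outer loop
      vertex 0.00 14.00 0.00
      vertex 4.10 4.10 14.00
      vertex 0.00 14.00 14.00
    endloop
  endfacet
  facet normal -0.3826 -0.9239 0.0000
    outer loop
      vertex 4.10 4.10 0.00
      vertex 14.00 0.00 0.00
      vertex 14.00 0.00 14.00
    endloop
  endfacet
  facet normal -0.3826 -0.9239 0.0000
    outer loop
      vertex 4.10 4.10 0.00
      vertex 14.00 0.00 14.00
      vertex 4.10 4.10 14.00
    endloop
  endfacet
  facet normal 0.3826 -0.9239 0.0000
    outer loop
      vertex 14.00 0.00 0.00
      vertex 23.90 4.10 0.00
      vertex 23.90 4.10 14.00
    endloop
  endfacet
  facet normal 0.3826 -0.9239 0.0000
    outer loop
      vertex 14.00 0.00 0.00
      vertex 23.90 4.10 14.00
      vertex 14.00 0.00 14.00
    endloop
  endfacet
  facet normal 0.9239 -0.3826 0.0000
    outer loop
      vertex 23.90 4.10 0.00
      vertex 28.00 14.00 0.00
      vertex 28.00 14.00 14.00
    endloop
  endfacet
  facet normal 0.9239 -0.3826 0.0000
    outer loop
      vertex 23.90 4.10 0.00
      vertex 28.00 14.00 14.00
      vertex 23.90 4.10 14.00
    endloop
  endfacet
endsolid part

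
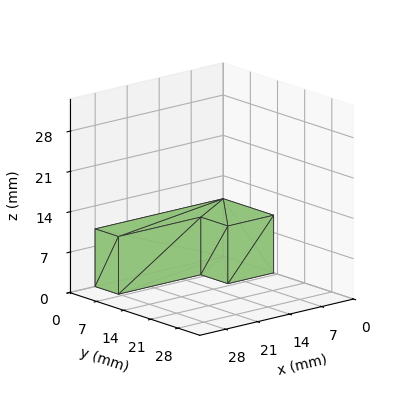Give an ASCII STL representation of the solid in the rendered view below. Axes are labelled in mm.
Reading the render: the shape is an L-shaped prism: outer 28 × 13 mm, arm thicknesses ≈ 6 mm (horizontal) and 10 mm (vertical), extruded 10 mm in z (dimensions read to the nearest mm from the axis ticks). For the STL, each face is triangulated and given an outward normal.

solid part
  facet normal 0.0000 0.0000 -1.0000
    outer loop
      vertex 28.0 6.0 0.0
      vertex 28.0 0.0 0.0
      vertex 0.0 0.0 0.0
    endloop
  endfacet
  facet normal 0.0000 0.0000 -1.0000
    outer loop
      vertex 10.0 6.0 0.0
      vertex 28.0 6.0 0.0
      vertex 0.0 0.0 0.0
    endloop
  endfacet
  facet normal 0.0000 0.0000 -1.0000
    outer loop
      vertex 10.0 13.0 0.0
      vertex 10.0 6.0 0.0
      vertex 0.0 0.0 0.0
    endloop
  endfacet
  facet normal 0.0000 0.0000 -1.0000
    outer loop
      vertex 0.0 13.0 0.0
      vertex 10.0 13.0 0.0
      vertex 0.0 0.0 0.0
    endloop
  endfacet
  facet normal 0.0000 0.0000 1.0000
    outer loop
      vertex 0.0 0.0 10.0
      vertex 28.0 0.0 10.0
      vertex 28.0 6.0 10.0
    endloop
  endfacet
  facet normal 0.0000 0.0000 1.0000
    outer loop
      vertex 0.0 0.0 10.0
      vertex 28.0 6.0 10.0
      vertex 10.0 6.0 10.0
    endloop
  endfacet
  facet normal 0.0000 0.0000 1.0000
    outer loop
      vertex 0.0 0.0 10.0
      vertex 10.0 6.0 10.0
      vertex 10.0 13.0 10.0
    endloop
  endfacet
  facet normal 0.0000 0.0000 1.0000
    outer loop
      vertex 0.0 0.0 10.0
      vertex 10.0 13.0 10.0
      vertex 0.0 13.0 10.0
    endloop
  endfacet
  facet normal 0.0000 -1.0000 0.0000
    outer loop
      vertex 0.0 0.0 0.0
      vertex 28.0 0.0 0.0
      vertex 28.0 0.0 10.0
    endloop
  endfacet
  facet normal 0.0000 -1.0000 0.0000
    outer loop
      vertex 0.0 0.0 0.0
      vertex 28.0 0.0 10.0
      vertex 0.0 0.0 10.0
    endloop
  endfacet
  facet normal 1.0000 0.0000 0.0000
    outer loop
      vertex 28.0 0.0 0.0
      vertex 28.0 6.0 0.0
      vertex 28.0 6.0 10.0
    endloop
  endfacet
  facet normal 1.0000 0.0000 0.0000
    outer loop
      vertex 28.0 0.0 0.0
      vertex 28.0 6.0 10.0
      vertex 28.0 0.0 10.0
    endloop
  endfacet
  facet normal 0.0000 1.0000 0.0000
    outer loop
      vertex 28.0 6.0 0.0
      vertex 10.0 6.0 0.0
      vertex 10.0 6.0 10.0
    endloop
  endfacet
  facet normal 0.0000 1.0000 0.0000
    outer loop
      vertex 28.0 6.0 0.0
      vertex 10.0 6.0 10.0
      vertex 28.0 6.0 10.0
    endloop
  endfacet
  facet normal 1.0000 0.0000 0.0000
    outer loop
      vertex 10.0 6.0 0.0
      vertex 10.0 13.0 0.0
      vertex 10.0 13.0 10.0
    endloop
  endfacet
  facet normal 1.0000 0.0000 0.0000
    outer loop
      vertex 10.0 6.0 0.0
      vertex 10.0 13.0 10.0
      vertex 10.0 6.0 10.0
    endloop
  endfacet
  facet normal 0.0000 1.0000 0.0000
    outer loop
      vertex 10.0 13.0 0.0
      vertex 0.0 13.0 0.0
      vertex 0.0 13.0 10.0
    endloop
  endfacet
  facet normal 0.0000 1.0000 0.0000
    outer loop
      vertex 10.0 13.0 0.0
      vertex 0.0 13.0 10.0
      vertex 10.0 13.0 10.0
    endloop
  endfacet
  facet normal -1.0000 0.0000 0.0000
    outer loop
      vertex 0.0 13.0 0.0
      vertex 0.0 0.0 0.0
      vertex 0.0 0.0 10.0
    endloop
  endfacet
  facet normal -1.0000 0.0000 0.0000
    outer loop
      vertex 0.0 13.0 0.0
      vertex 0.0 0.0 10.0
      vertex 0.0 13.0 10.0
    endloop
  endfacet
endsolid part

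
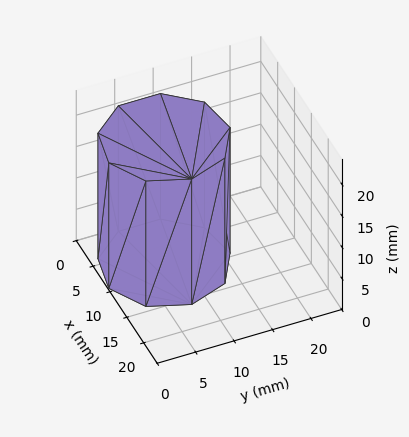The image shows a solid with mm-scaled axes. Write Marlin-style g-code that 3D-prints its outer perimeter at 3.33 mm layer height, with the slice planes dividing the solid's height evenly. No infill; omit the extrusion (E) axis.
Reading the render: the shape is a regular 9-sided prism (a cylinder approximated with 9 flat sides), circumscribed radius ≈ 8 mm, height ≈ 20 mm (dimensions read to the nearest mm from the axis ticks). For the g-code, the solid's height is divided into equal slices at the stated Δz and each level perimeter traced with G1 moves after a G0 lift.

; perimeter-only toolpath
G21 ; units = mm
G90 ; absolute positioning
G28 ; home
; layer 1
G0 Z3.33
G0 X16.00 Y8.00
G1 X14.13 Y13.14
G1 X9.39 Y15.88
G1 X4.00 Y14.93
G1 X0.48 Y10.74
G1 X0.48 Y5.26
G1 X4.00 Y1.07
G1 X9.39 Y0.12
G1 X14.13 Y2.86
G1 X16.00 Y8.00
; layer 2
G0 Z6.67
G0 X16.00 Y8.00
G1 X14.13 Y13.14
G1 X9.39 Y15.88
G1 X4.00 Y14.93
G1 X0.48 Y10.74
G1 X0.48 Y5.26
G1 X4.00 Y1.07
G1 X9.39 Y0.12
G1 X14.13 Y2.86
G1 X16.00 Y8.00
; layer 3
G0 Z10.00
G0 X16.00 Y8.00
G1 X14.13 Y13.14
G1 X9.39 Y15.88
G1 X4.00 Y14.93
G1 X0.48 Y10.74
G1 X0.48 Y5.26
G1 X4.00 Y1.07
G1 X9.39 Y0.12
G1 X14.13 Y2.86
G1 X16.00 Y8.00
; layer 4
G0 Z13.33
G0 X16.00 Y8.00
G1 X14.13 Y13.14
G1 X9.39 Y15.88
G1 X4.00 Y14.93
G1 X0.48 Y10.74
G1 X0.48 Y5.26
G1 X4.00 Y1.07
G1 X9.39 Y0.12
G1 X14.13 Y2.86
G1 X16.00 Y8.00
; layer 5
G0 Z16.67
G0 X16.00 Y8.00
G1 X14.13 Y13.14
G1 X9.39 Y15.88
G1 X4.00 Y14.93
G1 X0.48 Y10.74
G1 X0.48 Y5.26
G1 X4.00 Y1.07
G1 X9.39 Y0.12
G1 X14.13 Y2.86
G1 X16.00 Y8.00
; layer 6
G0 Z20.00
G0 X16.00 Y8.00
G1 X14.13 Y13.14
G1 X9.39 Y15.88
G1 X4.00 Y14.93
G1 X0.48 Y10.74
G1 X0.48 Y5.26
G1 X4.00 Y1.07
G1 X9.39 Y0.12
G1 X14.13 Y2.86
G1 X16.00 Y8.00
M2 ; end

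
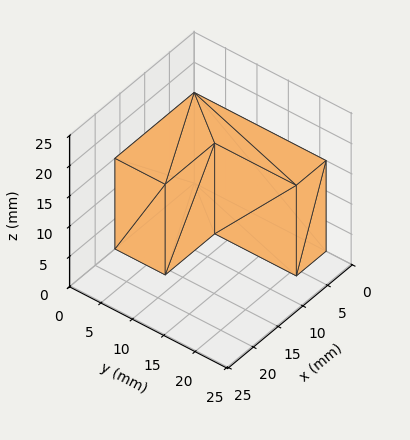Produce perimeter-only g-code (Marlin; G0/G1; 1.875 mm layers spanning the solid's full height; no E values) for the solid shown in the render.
Reading the render: the shape is an L-shaped prism: outer 16 × 21 mm, arm thicknesses ≈ 8 mm (horizontal) and 6 mm (vertical), extruded 15 mm in z (dimensions read to the nearest mm from the axis ticks). For the g-code, the solid's height is divided into equal slices at the stated Δz and each level perimeter traced with G1 moves after a G0 lift.

; perimeter-only toolpath
G21 ; units = mm
G90 ; absolute positioning
G28 ; home
; layer 1
G0 Z1.875
G0 X0.000 Y0.000
G1 X16.000 Y0.000
G1 X16.000 Y8.000
G1 X6.000 Y8.000
G1 X6.000 Y21.000
G1 X0.000 Y21.000
G1 X0.000 Y0.000
; layer 2
G0 Z3.750
G0 X0.000 Y0.000
G1 X16.000 Y0.000
G1 X16.000 Y8.000
G1 X6.000 Y8.000
G1 X6.000 Y21.000
G1 X0.000 Y21.000
G1 X0.000 Y0.000
; layer 3
G0 Z5.625
G0 X0.000 Y0.000
G1 X16.000 Y0.000
G1 X16.000 Y8.000
G1 X6.000 Y8.000
G1 X6.000 Y21.000
G1 X0.000 Y21.000
G1 X0.000 Y0.000
; layer 4
G0 Z7.500
G0 X0.000 Y0.000
G1 X16.000 Y0.000
G1 X16.000 Y8.000
G1 X6.000 Y8.000
G1 X6.000 Y21.000
G1 X0.000 Y21.000
G1 X0.000 Y0.000
; layer 5
G0 Z9.375
G0 X0.000 Y0.000
G1 X16.000 Y0.000
G1 X16.000 Y8.000
G1 X6.000 Y8.000
G1 X6.000 Y21.000
G1 X0.000 Y21.000
G1 X0.000 Y0.000
; layer 6
G0 Z11.250
G0 X0.000 Y0.000
G1 X16.000 Y0.000
G1 X16.000 Y8.000
G1 X6.000 Y8.000
G1 X6.000 Y21.000
G1 X0.000 Y21.000
G1 X0.000 Y0.000
; layer 7
G0 Z13.125
G0 X0.000 Y0.000
G1 X16.000 Y0.000
G1 X16.000 Y8.000
G1 X6.000 Y8.000
G1 X6.000 Y21.000
G1 X0.000 Y21.000
G1 X0.000 Y0.000
; layer 8
G0 Z15.000
G0 X0.000 Y0.000
G1 X16.000 Y0.000
G1 X16.000 Y8.000
G1 X6.000 Y8.000
G1 X6.000 Y21.000
G1 X0.000 Y21.000
G1 X0.000 Y0.000
M2 ; end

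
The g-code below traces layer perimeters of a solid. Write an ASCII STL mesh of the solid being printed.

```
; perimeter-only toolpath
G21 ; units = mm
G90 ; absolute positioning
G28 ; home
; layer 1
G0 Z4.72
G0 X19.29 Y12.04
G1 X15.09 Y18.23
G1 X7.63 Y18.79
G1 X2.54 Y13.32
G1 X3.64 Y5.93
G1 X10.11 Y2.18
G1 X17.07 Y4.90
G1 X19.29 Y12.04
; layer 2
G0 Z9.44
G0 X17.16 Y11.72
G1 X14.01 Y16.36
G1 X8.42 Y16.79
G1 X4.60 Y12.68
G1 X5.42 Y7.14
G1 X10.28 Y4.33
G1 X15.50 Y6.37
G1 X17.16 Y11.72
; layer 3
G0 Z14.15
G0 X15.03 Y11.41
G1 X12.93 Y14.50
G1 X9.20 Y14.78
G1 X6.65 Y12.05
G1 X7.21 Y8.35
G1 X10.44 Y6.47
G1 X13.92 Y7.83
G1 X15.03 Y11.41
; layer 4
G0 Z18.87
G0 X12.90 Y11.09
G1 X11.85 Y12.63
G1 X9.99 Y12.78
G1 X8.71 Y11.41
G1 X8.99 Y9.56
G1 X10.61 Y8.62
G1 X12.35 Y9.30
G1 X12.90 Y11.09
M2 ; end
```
solid part
  facet normal 0.0000 0.0000 -1.0000
    outer loop
      vertex 6.85 20.80 0.00
      vertex 16.17 20.09 0.00
      vertex 21.42 12.36 0.00
    endloop
  endfacet
  facet normal 0.0000 0.0000 -1.0000
    outer loop
      vertex 0.48 13.96 0.00
      vertex 6.85 20.80 0.00
      vertex 21.42 12.36 0.00
    endloop
  endfacet
  facet normal 0.0000 0.0000 -1.0000
    outer loop
      vertex 1.86 4.72 0.00
      vertex 0.48 13.96 0.00
      vertex 21.42 12.36 0.00
    endloop
  endfacet
  facet normal 0.0000 0.0000 -1.0000
    outer loop
      vertex 9.95 0.03 0.00
      vertex 1.86 4.72 0.00
      vertex 21.42 12.36 0.00
    endloop
  endfacet
  facet normal 0.0000 0.0000 -1.0000
    outer loop
      vertex 18.65 3.43 0.00
      vertex 9.95 0.03 0.00
      vertex 21.42 12.36 0.00
    endloop
  endfacet
  facet normal 0.7650 0.5196 0.3804
    outer loop
      vertex 21.42 12.36 0.00
      vertex 16.17 20.09 0.00
      vertex 10.77 10.77 23.59
    endloop
  endfacet
  facet normal 0.0702 0.9221 0.3804
    outer loop
      vertex 16.17 20.09 0.00
      vertex 6.85 20.80 0.00
      vertex 10.77 10.77 23.59
    endloop
  endfacet
  facet normal -0.6768 0.6303 0.3804
    outer loop
      vertex 6.85 20.80 0.00
      vertex 0.48 13.96 0.00
      vertex 10.77 10.77 23.59
    endloop
  endfacet
  facet normal -0.9146 -0.1366 0.3805
    outer loop
      vertex 0.48 13.96 0.00
      vertex 1.86 4.72 0.00
      vertex 10.77 10.77 23.59
    endloop
  endfacet
  facet normal -0.4638 -0.8001 0.3804
    outer loop
      vertex 1.86 4.72 0.00
      vertex 9.95 0.03 0.00
      vertex 10.77 10.77 23.59
    endloop
  endfacet
  facet normal 0.3366 -0.8614 0.3805
    outer loop
      vertex 9.95 0.03 0.00
      vertex 18.65 3.43 0.00
      vertex 10.77 10.77 23.59
    endloop
  endfacet
  facet normal 0.8833 -0.2740 0.3803
    outer loop
      vertex 18.65 3.43 0.00
      vertex 21.42 12.36 0.00
      vertex 10.77 10.77 23.59
    endloop
  endfacet
endsolid part

The G0 Z moves step by Δz≈4.72 mm. The G1 loops shrink linearly with z, so the solid tapers from its base footprint up to z≈23.6. Closing with a flat bottom cap and the tapered top and triangulating gives 12 facets — a regular 7-sided pyramid, base circumscribed radius ≈ 10.8 mm, apex at z ≈ 23.6 mm.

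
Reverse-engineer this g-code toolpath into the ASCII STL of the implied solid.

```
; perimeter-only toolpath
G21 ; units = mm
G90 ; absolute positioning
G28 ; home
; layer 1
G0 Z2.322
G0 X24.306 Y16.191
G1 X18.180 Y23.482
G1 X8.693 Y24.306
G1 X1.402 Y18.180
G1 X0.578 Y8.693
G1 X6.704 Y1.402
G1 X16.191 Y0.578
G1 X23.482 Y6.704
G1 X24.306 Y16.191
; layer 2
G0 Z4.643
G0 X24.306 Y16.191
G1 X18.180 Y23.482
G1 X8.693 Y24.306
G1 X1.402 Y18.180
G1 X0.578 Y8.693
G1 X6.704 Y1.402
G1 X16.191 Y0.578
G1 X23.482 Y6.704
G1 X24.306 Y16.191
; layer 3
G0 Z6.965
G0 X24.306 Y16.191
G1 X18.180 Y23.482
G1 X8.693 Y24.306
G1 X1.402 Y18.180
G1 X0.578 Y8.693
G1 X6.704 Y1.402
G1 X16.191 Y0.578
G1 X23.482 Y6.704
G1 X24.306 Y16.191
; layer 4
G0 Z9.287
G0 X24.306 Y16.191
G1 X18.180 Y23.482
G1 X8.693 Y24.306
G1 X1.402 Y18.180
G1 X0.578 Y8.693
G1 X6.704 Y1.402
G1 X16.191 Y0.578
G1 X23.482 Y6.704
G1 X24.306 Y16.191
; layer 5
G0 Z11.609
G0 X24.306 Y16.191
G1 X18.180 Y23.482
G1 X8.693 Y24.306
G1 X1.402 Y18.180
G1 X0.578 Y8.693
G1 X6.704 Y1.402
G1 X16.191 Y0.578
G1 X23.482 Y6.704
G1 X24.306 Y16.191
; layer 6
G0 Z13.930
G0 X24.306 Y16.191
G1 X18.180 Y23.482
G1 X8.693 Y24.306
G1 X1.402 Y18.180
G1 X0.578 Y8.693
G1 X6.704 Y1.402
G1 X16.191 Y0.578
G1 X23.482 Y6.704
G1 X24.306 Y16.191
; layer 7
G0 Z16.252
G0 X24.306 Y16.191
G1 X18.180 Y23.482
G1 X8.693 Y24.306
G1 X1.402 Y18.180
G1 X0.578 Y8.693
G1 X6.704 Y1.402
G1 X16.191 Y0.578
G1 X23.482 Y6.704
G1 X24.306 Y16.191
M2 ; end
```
solid part
  facet normal 0.0000 0.0000 -1.0000
    outer loop
      vertex 8.693 24.306 0.000
      vertex 18.180 23.482 0.000
      vertex 24.306 16.191 0.000
    endloop
  endfacet
  facet normal 0.0000 0.0000 -1.0000
    outer loop
      vertex 1.402 18.180 0.000
      vertex 8.693 24.306 0.000
      vertex 24.306 16.191 0.000
    endloop
  endfacet
  facet normal 0.0000 0.0000 -1.0000
    outer loop
      vertex 0.578 8.693 0.000
      vertex 1.402 18.180 0.000
      vertex 24.306 16.191 0.000
    endloop
  endfacet
  facet normal 0.0000 0.0000 -1.0000
    outer loop
      vertex 6.704 1.402 0.000
      vertex 0.578 8.693 0.000
      vertex 24.306 16.191 0.000
    endloop
  endfacet
  facet normal 0.0000 0.0000 -1.0000
    outer loop
      vertex 16.191 0.578 0.000
      vertex 6.704 1.402 0.000
      vertex 24.306 16.191 0.000
    endloop
  endfacet
  facet normal 0.0000 0.0000 -1.0000
    outer loop
      vertex 23.482 6.704 0.000
      vertex 16.191 0.578 0.000
      vertex 24.306 16.191 0.000
    endloop
  endfacet
  facet normal 0.0000 0.0000 1.0000
    outer loop
      vertex 24.306 16.191 16.252
      vertex 18.180 23.482 16.252
      vertex 8.693 24.306 16.252
    endloop
  endfacet
  facet normal 0.0000 0.0000 1.0000
    outer loop
      vertex 24.306 16.191 16.252
      vertex 8.693 24.306 16.252
      vertex 1.402 18.180 16.252
    endloop
  endfacet
  facet normal 0.0000 0.0000 1.0000
    outer loop
      vertex 24.306 16.191 16.252
      vertex 1.402 18.180 16.252
      vertex 0.578 8.693 16.252
    endloop
  endfacet
  facet normal 0.0000 0.0000 1.0000
    outer loop
      vertex 24.306 16.191 16.252
      vertex 0.578 8.693 16.252
      vertex 6.704 1.402 16.252
    endloop
  endfacet
  facet normal 0.0000 0.0000 1.0000
    outer loop
      vertex 24.306 16.191 16.252
      vertex 6.704 1.402 16.252
      vertex 16.191 0.578 16.252
    endloop
  endfacet
  facet normal 0.0000 0.0000 1.0000
    outer loop
      vertex 24.306 16.191 16.252
      vertex 16.191 0.578 16.252
      vertex 23.482 6.704 16.252
    endloop
  endfacet
  facet normal 0.7656 0.6433 0.0000
    outer loop
      vertex 24.306 16.191 0.000
      vertex 18.180 23.482 0.000
      vertex 18.180 23.482 16.252
    endloop
  endfacet
  facet normal 0.7656 0.6433 0.0000
    outer loop
      vertex 24.306 16.191 0.000
      vertex 18.180 23.482 16.252
      vertex 24.306 16.191 16.252
    endloop
  endfacet
  facet normal 0.0865 0.9962 0.0000
    outer loop
      vertex 18.180 23.482 0.000
      vertex 8.693 24.306 0.000
      vertex 8.693 24.306 16.252
    endloop
  endfacet
  facet normal 0.0865 0.9962 0.0000
    outer loop
      vertex 18.180 23.482 0.000
      vertex 8.693 24.306 16.252
      vertex 18.180 23.482 16.252
    endloop
  endfacet
  facet normal -0.6433 0.7656 0.0000
    outer loop
      vertex 8.693 24.306 0.000
      vertex 1.402 18.180 0.000
      vertex 1.402 18.180 16.252
    endloop
  endfacet
  facet normal -0.6433 0.7656 0.0000
    outer loop
      vertex 8.693 24.306 0.000
      vertex 1.402 18.180 16.252
      vertex 8.693 24.306 16.252
    endloop
  endfacet
  facet normal -0.9962 0.0865 0.0000
    outer loop
      vertex 1.402 18.180 0.000
      vertex 0.578 8.693 0.000
      vertex 0.578 8.693 16.252
    endloop
  endfacet
  facet normal -0.9962 0.0865 0.0000
    outer loop
      vertex 1.402 18.180 0.000
      vertex 0.578 8.693 16.252
      vertex 1.402 18.180 16.252
    endloop
  endfacet
  facet normal -0.7656 -0.6433 0.0000
    outer loop
      vertex 0.578 8.693 0.000
      vertex 6.704 1.402 0.000
      vertex 6.704 1.402 16.252
    endloop
  endfacet
  facet normal -0.7656 -0.6433 0.0000
    outer loop
      vertex 0.578 8.693 0.000
      vertex 6.704 1.402 16.252
      vertex 0.578 8.693 16.252
    endloop
  endfacet
  facet normal -0.0865 -0.9962 0.0000
    outer loop
      vertex 6.704 1.402 0.000
      vertex 16.191 0.578 0.000
      vertex 16.191 0.578 16.252
    endloop
  endfacet
  facet normal -0.0865 -0.9962 0.0000
    outer loop
      vertex 6.704 1.402 0.000
      vertex 16.191 0.578 16.252
      vertex 6.704 1.402 16.252
    endloop
  endfacet
  facet normal 0.6433 -0.7656 0.0000
    outer loop
      vertex 16.191 0.578 0.000
      vertex 23.482 6.704 0.000
      vertex 23.482 6.704 16.252
    endloop
  endfacet
  facet normal 0.6433 -0.7656 0.0000
    outer loop
      vertex 16.191 0.578 0.000
      vertex 23.482 6.704 16.252
      vertex 16.191 0.578 16.252
    endloop
  endfacet
  facet normal 0.9962 -0.0865 0.0000
    outer loop
      vertex 23.482 6.704 0.000
      vertex 24.306 16.191 0.000
      vertex 24.306 16.191 16.252
    endloop
  endfacet
  facet normal 0.9962 -0.0865 0.0000
    outer loop
      vertex 23.482 6.704 0.000
      vertex 24.306 16.191 16.252
      vertex 23.482 6.704 16.252
    endloop
  endfacet
endsolid part

The G0 Z moves step by Δz≈2.322 mm. Every layer's G1 loop is the same polygon, so the solid is a straight extrusion of it from z=0 to z≈16.3. Closing with flat bottom and top caps and triangulating gives 28 facets — a regular 8-sided prism (a cylinder approximated with 8 flat sides), circumscribed radius ≈ 12.4 mm, height ≈ 16.3 mm.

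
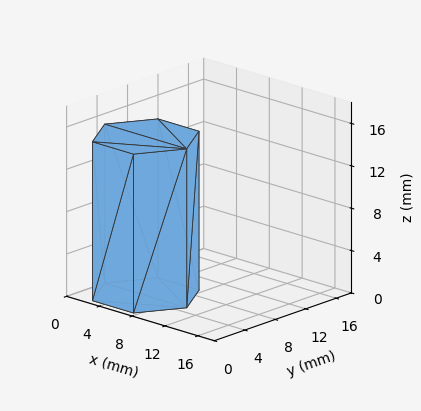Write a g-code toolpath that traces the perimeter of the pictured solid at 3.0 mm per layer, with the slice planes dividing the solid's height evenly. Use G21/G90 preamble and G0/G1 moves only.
Reading the render: the shape is a regular 6-sided prism (a cylinder approximated with 6 flat sides), circumscribed radius ≈ 5 mm, height ≈ 15 mm (dimensions read to the nearest mm from the axis ticks). For the g-code, the solid's height is divided into equal slices at the stated Δz and each level perimeter traced with G1 moves after a G0 lift.

; perimeter-only toolpath
G21 ; units = mm
G90 ; absolute positioning
G28 ; home
; layer 1
G0 Z3.0
G0 X10.0 Y5.0
G1 X7.5 Y9.3
G1 X2.5 Y9.3
G1 X0.0 Y5.0
G1 X2.5 Y0.7
G1 X7.5 Y0.7
G1 X10.0 Y5.0
; layer 2
G0 Z6.0
G0 X10.0 Y5.0
G1 X7.5 Y9.3
G1 X2.5 Y9.3
G1 X0.0 Y5.0
G1 X2.5 Y0.7
G1 X7.5 Y0.7
G1 X10.0 Y5.0
; layer 3
G0 Z9.0
G0 X10.0 Y5.0
G1 X7.5 Y9.3
G1 X2.5 Y9.3
G1 X0.0 Y5.0
G1 X2.5 Y0.7
G1 X7.5 Y0.7
G1 X10.0 Y5.0
; layer 4
G0 Z12.0
G0 X10.0 Y5.0
G1 X7.5 Y9.3
G1 X2.5 Y9.3
G1 X0.0 Y5.0
G1 X2.5 Y0.7
G1 X7.5 Y0.7
G1 X10.0 Y5.0
; layer 5
G0 Z15.0
G0 X10.0 Y5.0
G1 X7.5 Y9.3
G1 X2.5 Y9.3
G1 X0.0 Y5.0
G1 X2.5 Y0.7
G1 X7.5 Y0.7
G1 X10.0 Y5.0
M2 ; end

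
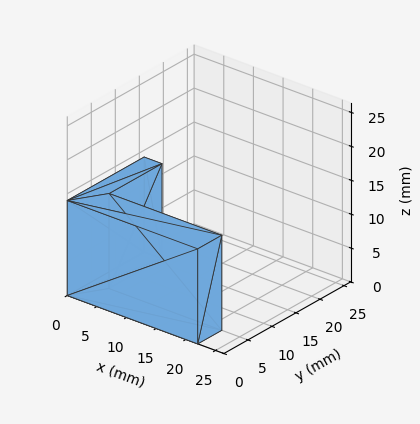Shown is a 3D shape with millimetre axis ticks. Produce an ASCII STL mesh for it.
Reading the render: the shape is an L-shaped prism: outer 22 × 16 mm, arm thicknesses ≈ 5 mm (horizontal) and 3 mm (vertical), extruded 14 mm in z (dimensions read to the nearest mm from the axis ticks). For the STL, each face is triangulated and given an outward normal.

solid part
  facet normal 0.0000 0.0000 -1.0000
    outer loop
      vertex 22.0 5.0 0.0
      vertex 22.0 0.0 0.0
      vertex 0.0 0.0 0.0
    endloop
  endfacet
  facet normal 0.0000 0.0000 -1.0000
    outer loop
      vertex 3.0 5.0 0.0
      vertex 22.0 5.0 0.0
      vertex 0.0 0.0 0.0
    endloop
  endfacet
  facet normal 0.0000 0.0000 -1.0000
    outer loop
      vertex 3.0 16.0 0.0
      vertex 3.0 5.0 0.0
      vertex 0.0 0.0 0.0
    endloop
  endfacet
  facet normal 0.0000 0.0000 -1.0000
    outer loop
      vertex 0.0 16.0 0.0
      vertex 3.0 16.0 0.0
      vertex 0.0 0.0 0.0
    endloop
  endfacet
  facet normal 0.0000 0.0000 1.0000
    outer loop
      vertex 0.0 0.0 14.0
      vertex 22.0 0.0 14.0
      vertex 22.0 5.0 14.0
    endloop
  endfacet
  facet normal 0.0000 0.0000 1.0000
    outer loop
      vertex 0.0 0.0 14.0
      vertex 22.0 5.0 14.0
      vertex 3.0 5.0 14.0
    endloop
  endfacet
  facet normal 0.0000 0.0000 1.0000
    outer loop
      vertex 0.0 0.0 14.0
      vertex 3.0 5.0 14.0
      vertex 3.0 16.0 14.0
    endloop
  endfacet
  facet normal 0.0000 0.0000 1.0000
    outer loop
      vertex 0.0 0.0 14.0
      vertex 3.0 16.0 14.0
      vertex 0.0 16.0 14.0
    endloop
  endfacet
  facet normal 0.0000 -1.0000 0.0000
    outer loop
      vertex 0.0 0.0 0.0
      vertex 22.0 0.0 0.0
      vertex 22.0 0.0 14.0
    endloop
  endfacet
  facet normal 0.0000 -1.0000 0.0000
    outer loop
      vertex 0.0 0.0 0.0
      vertex 22.0 0.0 14.0
      vertex 0.0 0.0 14.0
    endloop
  endfacet
  facet normal 1.0000 0.0000 0.0000
    outer loop
      vertex 22.0 0.0 0.0
      vertex 22.0 5.0 0.0
      vertex 22.0 5.0 14.0
    endloop
  endfacet
  facet normal 1.0000 0.0000 0.0000
    outer loop
      vertex 22.0 0.0 0.0
      vertex 22.0 5.0 14.0
      vertex 22.0 0.0 14.0
    endloop
  endfacet
  facet normal 0.0000 1.0000 0.0000
    outer loop
      vertex 22.0 5.0 0.0
      vertex 3.0 5.0 0.0
      vertex 3.0 5.0 14.0
    endloop
  endfacet
  facet normal 0.0000 1.0000 0.0000
    outer loop
      vertex 22.0 5.0 0.0
      vertex 3.0 5.0 14.0
      vertex 22.0 5.0 14.0
    endloop
  endfacet
  facet normal 1.0000 0.0000 0.0000
    outer loop
      vertex 3.0 5.0 0.0
      vertex 3.0 16.0 0.0
      vertex 3.0 16.0 14.0
    endloop
  endfacet
  facet normal 1.0000 0.0000 0.0000
    outer loop
      vertex 3.0 5.0 0.0
      vertex 3.0 16.0 14.0
      vertex 3.0 5.0 14.0
    endloop
  endfacet
  facet normal 0.0000 1.0000 0.0000
    outer loop
      vertex 3.0 16.0 0.0
      vertex 0.0 16.0 0.0
      vertex 0.0 16.0 14.0
    endloop
  endfacet
  facet normal 0.0000 1.0000 0.0000
    outer loop
      vertex 3.0 16.0 0.0
      vertex 0.0 16.0 14.0
      vertex 3.0 16.0 14.0
    endloop
  endfacet
  facet normal -1.0000 0.0000 0.0000
    outer loop
      vertex 0.0 16.0 0.0
      vertex 0.0 0.0 0.0
      vertex 0.0 0.0 14.0
    endloop
  endfacet
  facet normal -1.0000 0.0000 0.0000
    outer loop
      vertex 0.0 16.0 0.0
      vertex 0.0 0.0 14.0
      vertex 0.0 16.0 14.0
    endloop
  endfacet
endsolid part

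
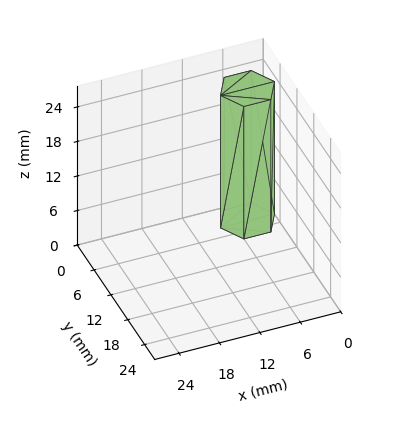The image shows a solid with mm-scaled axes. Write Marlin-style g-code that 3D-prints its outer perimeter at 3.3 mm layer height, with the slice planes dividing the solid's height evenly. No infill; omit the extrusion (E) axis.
Reading the render: the shape is a regular 6-sided prism (a cylinder approximated with 6 flat sides), circumscribed radius ≈ 4 mm, height ≈ 23 mm (dimensions read to the nearest mm from the axis ticks). For the g-code, the solid's height is divided into equal slices at the stated Δz and each level perimeter traced with G1 moves after a G0 lift.

; perimeter-only toolpath
G21 ; units = mm
G90 ; absolute positioning
G28 ; home
; layer 1
G0 Z3.3
G0 X8.0 Y4.0
G1 X6.0 Y7.5
G1 X2.0 Y7.5
G1 X0.0 Y4.0
G1 X2.0 Y0.5
G1 X6.0 Y0.5
G1 X8.0 Y4.0
; layer 2
G0 Z6.6
G0 X8.0 Y4.0
G1 X6.0 Y7.5
G1 X2.0 Y7.5
G1 X0.0 Y4.0
G1 X2.0 Y0.5
G1 X6.0 Y0.5
G1 X8.0 Y4.0
; layer 3
G0 Z9.9
G0 X8.0 Y4.0
G1 X6.0 Y7.5
G1 X2.0 Y7.5
G1 X0.0 Y4.0
G1 X2.0 Y0.5
G1 X6.0 Y0.5
G1 X8.0 Y4.0
; layer 4
G0 Z13.1
G0 X8.0 Y4.0
G1 X6.0 Y7.5
G1 X2.0 Y7.5
G1 X0.0 Y4.0
G1 X2.0 Y0.5
G1 X6.0 Y0.5
G1 X8.0 Y4.0
; layer 5
G0 Z16.4
G0 X8.0 Y4.0
G1 X6.0 Y7.5
G1 X2.0 Y7.5
G1 X0.0 Y4.0
G1 X2.0 Y0.5
G1 X6.0 Y0.5
G1 X8.0 Y4.0
; layer 6
G0 Z19.7
G0 X8.0 Y4.0
G1 X6.0 Y7.5
G1 X2.0 Y7.5
G1 X0.0 Y4.0
G1 X2.0 Y0.5
G1 X6.0 Y0.5
G1 X8.0 Y4.0
; layer 7
G0 Z23.0
G0 X8.0 Y4.0
G1 X6.0 Y7.5
G1 X2.0 Y7.5
G1 X0.0 Y4.0
G1 X2.0 Y0.5
G1 X6.0 Y0.5
G1 X8.0 Y4.0
M2 ; end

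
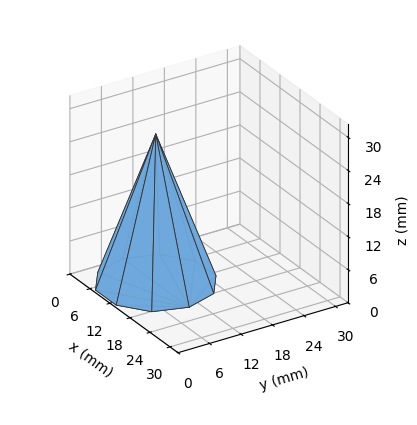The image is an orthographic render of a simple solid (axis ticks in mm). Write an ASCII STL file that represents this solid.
Reading the render: the shape is a regular 10-sided pyramid, base circumscribed radius ≈ 10 mm, apex at z ≈ 27 mm (dimensions read to the nearest mm from the axis ticks). For the STL, each face is triangulated and given an outward normal.

solid part
  facet normal 0.0000 0.0000 -1.0000
    outer loop
      vertex 13.1 19.5 0.0
      vertex 18.1 15.9 0.0
      vertex 20.0 10.0 0.0
    endloop
  endfacet
  facet normal 0.0000 0.0000 -1.0000
    outer loop
      vertex 6.9 19.5 0.0
      vertex 13.1 19.5 0.0
      vertex 20.0 10.0 0.0
    endloop
  endfacet
  facet normal 0.0000 0.0000 -1.0000
    outer loop
      vertex 1.9 15.9 0.0
      vertex 6.9 19.5 0.0
      vertex 20.0 10.0 0.0
    endloop
  endfacet
  facet normal 0.0000 0.0000 -1.0000
    outer loop
      vertex 0.0 10.0 0.0
      vertex 1.9 15.9 0.0
      vertex 20.0 10.0 0.0
    endloop
  endfacet
  facet normal 0.0000 0.0000 -1.0000
    outer loop
      vertex 1.9 4.1 0.0
      vertex 0.0 10.0 0.0
      vertex 20.0 10.0 0.0
    endloop
  endfacet
  facet normal 0.0000 0.0000 -1.0000
    outer loop
      vertex 6.9 0.5 0.0
      vertex 1.9 4.1 0.0
      vertex 20.0 10.0 0.0
    endloop
  endfacet
  facet normal 0.0000 0.0000 -1.0000
    outer loop
      vertex 13.1 0.5 0.0
      vertex 6.9 0.5 0.0
      vertex 20.0 10.0 0.0
    endloop
  endfacet
  facet normal 0.0000 0.0000 -1.0000
    outer loop
      vertex 18.1 4.1 0.0
      vertex 13.1 0.5 0.0
      vertex 20.0 10.0 0.0
    endloop
  endfacet
  facet normal 0.8977 0.2891 0.3325
    outer loop
      vertex 20.0 10.0 0.0
      vertex 18.1 15.9 0.0
      vertex 10.0 10.0 27.0
    endloop
  endfacet
  facet normal 0.5510 0.7653 0.3326
    outer loop
      vertex 18.1 15.9 0.0
      vertex 13.1 19.5 0.0
      vertex 10.0 10.0 27.0
    endloop
  endfacet
  facet normal 0.0000 0.9433 0.3319
    outer loop
      vertex 13.1 19.5 0.0
      vertex 6.9 19.5 0.0
      vertex 10.0 10.0 27.0
    endloop
  endfacet
  facet normal -0.5510 0.7653 0.3326
    outer loop
      vertex 6.9 19.5 0.0
      vertex 1.9 15.9 0.0
      vertex 10.0 10.0 27.0
    endloop
  endfacet
  facet normal -0.8977 0.2891 0.3325
    outer loop
      vertex 1.9 15.9 0.0
      vertex 0.0 10.0 0.0
      vertex 10.0 10.0 27.0
    endloop
  endfacet
  facet normal -0.8977 -0.2891 0.3325
    outer loop
      vertex 0.0 10.0 0.0
      vertex 1.9 4.1 0.0
      vertex 10.0 10.0 27.0
    endloop
  endfacet
  facet normal -0.5510 -0.7653 0.3326
    outer loop
      vertex 1.9 4.1 0.0
      vertex 6.9 0.5 0.0
      vertex 10.0 10.0 27.0
    endloop
  endfacet
  facet normal 0.0000 -0.9433 0.3319
    outer loop
      vertex 6.9 0.5 0.0
      vertex 13.1 0.5 0.0
      vertex 10.0 10.0 27.0
    endloop
  endfacet
  facet normal 0.5510 -0.7653 0.3326
    outer loop
      vertex 13.1 0.5 0.0
      vertex 18.1 4.1 0.0
      vertex 10.0 10.0 27.0
    endloop
  endfacet
  facet normal 0.8977 -0.2891 0.3325
    outer loop
      vertex 18.1 4.1 0.0
      vertex 20.0 10.0 0.0
      vertex 10.0 10.0 27.0
    endloop
  endfacet
endsolid part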